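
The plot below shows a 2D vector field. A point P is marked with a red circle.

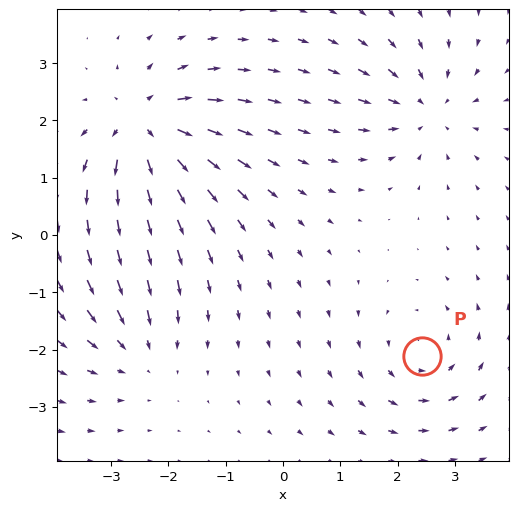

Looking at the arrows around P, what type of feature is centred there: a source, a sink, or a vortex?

At P (2.4, -2.1) the arrows circulate counterclockwise. Divergence ≈0, curl about +4 — near-zero divergence with nonzero curl is a vortex.

vortex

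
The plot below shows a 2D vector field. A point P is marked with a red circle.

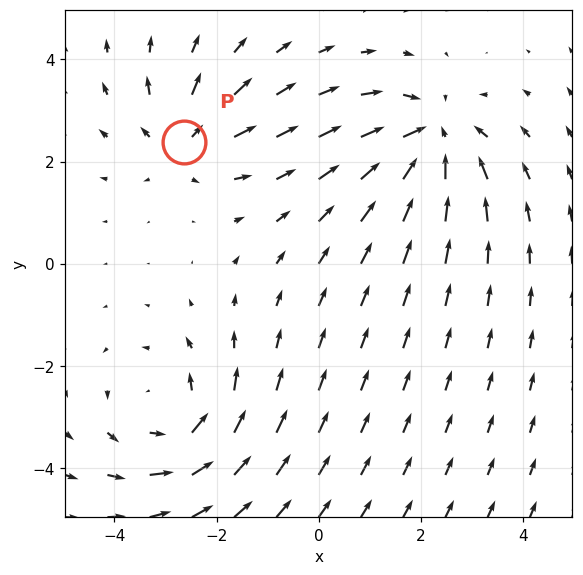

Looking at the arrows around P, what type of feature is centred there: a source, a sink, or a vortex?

At P (-2.6, 2.4) the arrows spread outward. Divergence about +4, curl ≈0 — positive divergence with near-zero curl is a source.

source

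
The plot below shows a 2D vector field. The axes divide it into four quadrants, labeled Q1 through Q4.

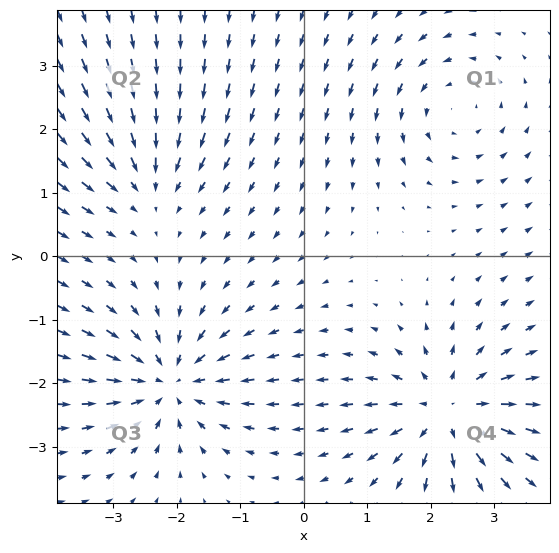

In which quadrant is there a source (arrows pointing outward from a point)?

The source sits at approximately (2.3, -2.4), which lies in quadrant Q4. The divergence there is about +6, positive as expected for a source.

Q4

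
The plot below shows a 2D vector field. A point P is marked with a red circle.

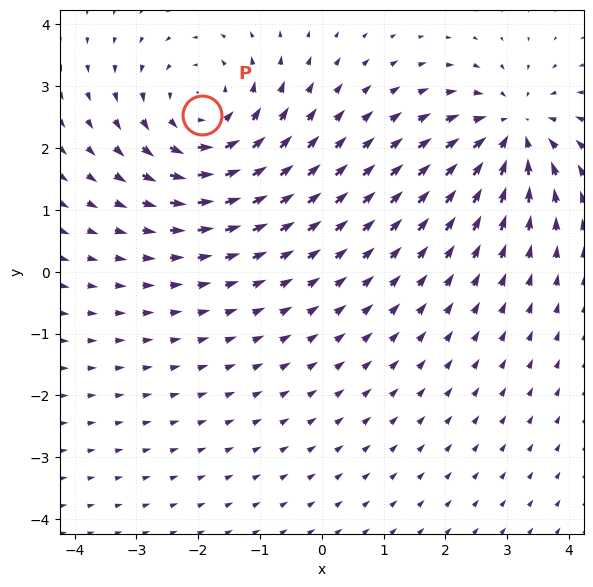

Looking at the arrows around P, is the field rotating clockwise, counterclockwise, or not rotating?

counterclockwise

Near P at (-1.9, 2.5) the arrows circulate counterclockwise. The curl (z-component) there is about +4; positive curl means counterclockwise rotation.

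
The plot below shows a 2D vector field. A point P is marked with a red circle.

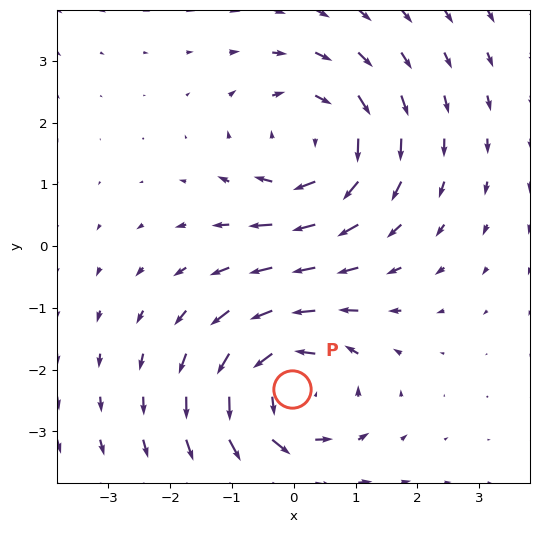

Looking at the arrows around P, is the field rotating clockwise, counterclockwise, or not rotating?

Near P at (-0.0, -2.3) the arrows circulate counterclockwise. The curl (z-component) there is about +4; positive curl means counterclockwise rotation.

counterclockwise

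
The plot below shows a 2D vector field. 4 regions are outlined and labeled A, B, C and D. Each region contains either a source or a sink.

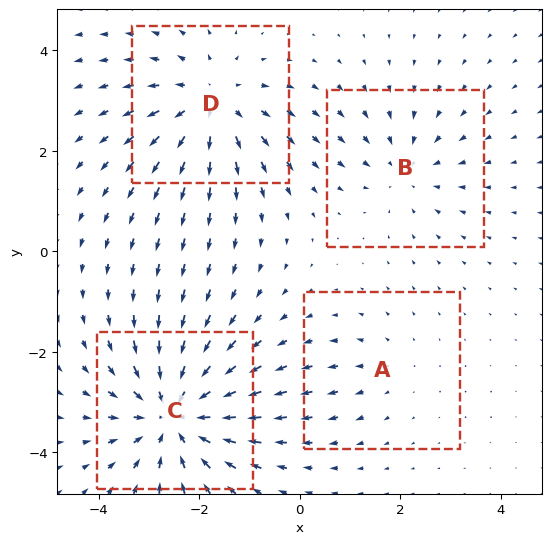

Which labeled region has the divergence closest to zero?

A

Divergence at each region's feature centre — A: about +2, B: about -3, C: about -6, D: about +5. Region A is closest to zero.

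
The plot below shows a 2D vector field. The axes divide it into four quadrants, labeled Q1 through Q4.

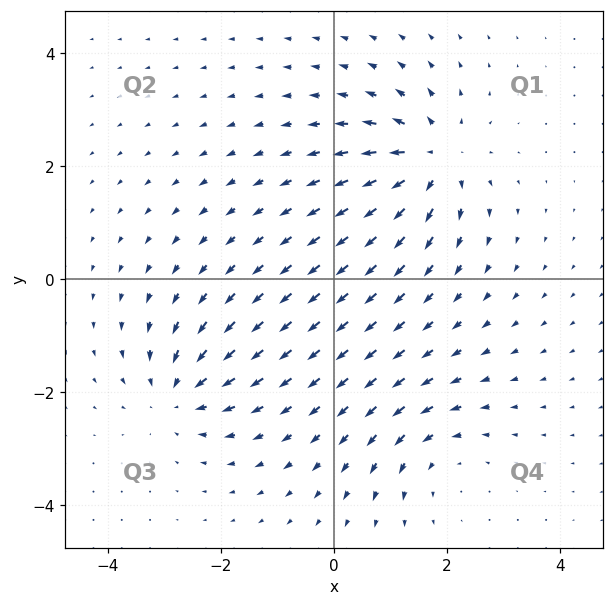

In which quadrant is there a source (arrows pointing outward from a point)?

The source sits at approximately (1.8, 2.1), which lies in quadrant Q1. The divergence there is about +4, positive as expected for a source.

Q1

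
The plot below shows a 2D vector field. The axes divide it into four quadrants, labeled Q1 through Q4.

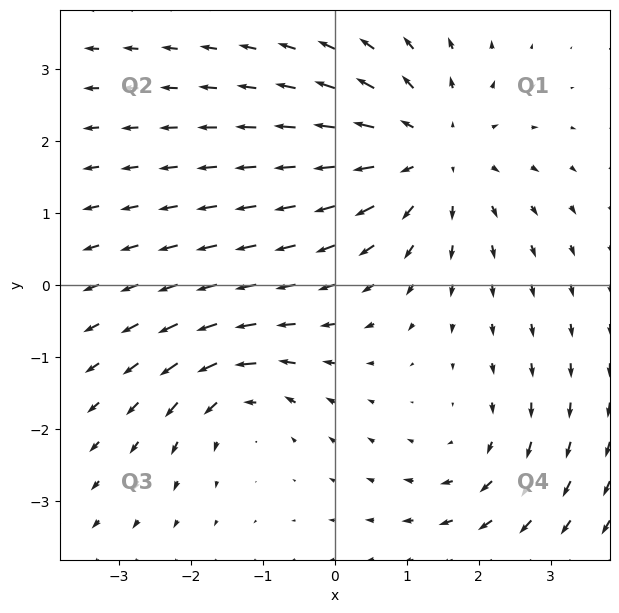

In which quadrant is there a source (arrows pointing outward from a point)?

Q1

The source sits at approximately (1.3, 1.8), which lies in quadrant Q1. The divergence there is about +4, positive as expected for a source.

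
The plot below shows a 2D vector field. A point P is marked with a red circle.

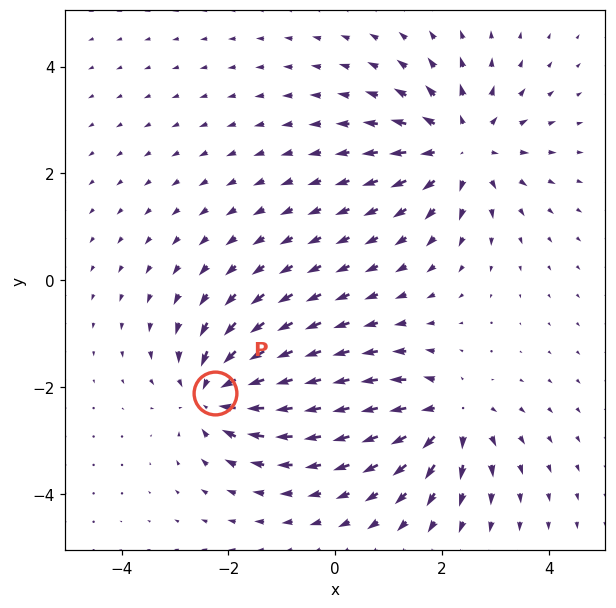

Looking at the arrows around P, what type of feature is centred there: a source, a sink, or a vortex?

sink

At P (-2.2, -2.1) the arrows converge inward. Divergence about -5, curl ≈0 — negative divergence with near-zero curl is a sink.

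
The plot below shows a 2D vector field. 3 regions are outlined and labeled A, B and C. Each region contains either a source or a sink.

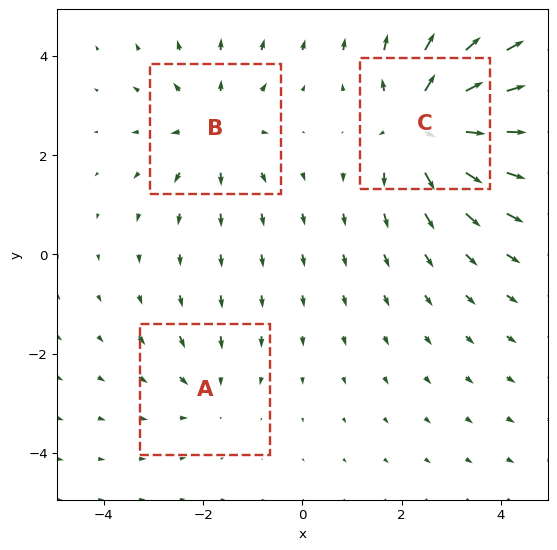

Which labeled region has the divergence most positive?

Divergence at each region's feature centre — A: about -2, B: about +3, C: about +5. Region C is most positive.

C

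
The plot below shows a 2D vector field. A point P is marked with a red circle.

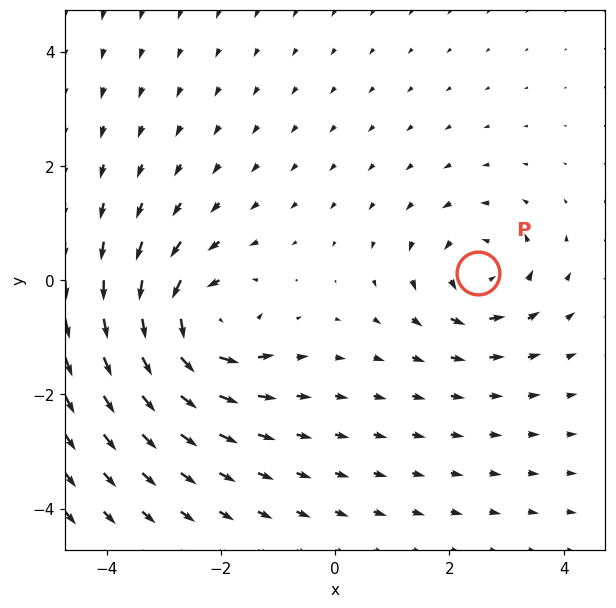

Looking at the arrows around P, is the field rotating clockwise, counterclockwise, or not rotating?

Near P at (2.5, 0.1) the arrows circulate counterclockwise. The curl (z-component) there is about +4; positive curl means counterclockwise rotation.

counterclockwise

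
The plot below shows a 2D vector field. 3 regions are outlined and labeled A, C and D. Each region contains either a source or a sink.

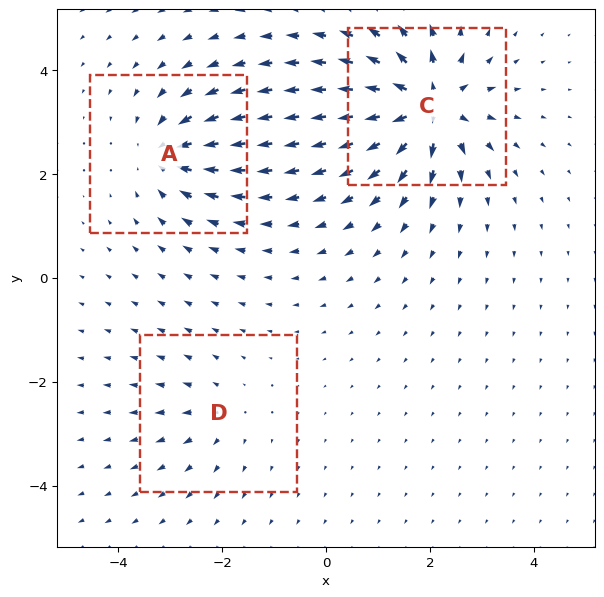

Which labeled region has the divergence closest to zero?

D

Divergence at each region's feature centre — A: about -4, C: about +7, D: about +2. Region D is closest to zero.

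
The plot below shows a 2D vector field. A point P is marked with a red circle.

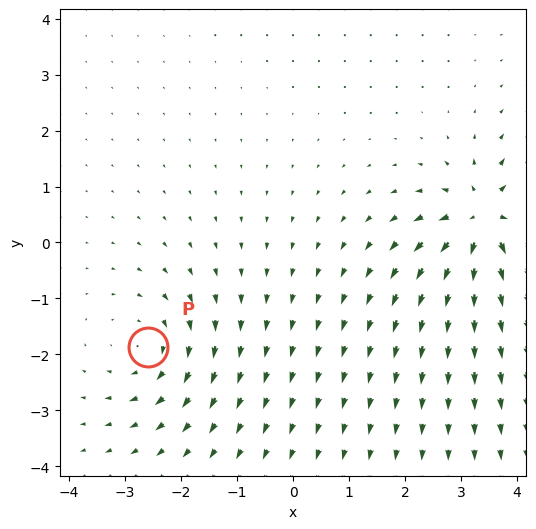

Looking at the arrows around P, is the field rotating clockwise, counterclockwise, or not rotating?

clockwise

Near P at (-2.6, -1.9) the arrows circulate clockwise. The curl (z-component) there is about -3; negative curl means clockwise rotation.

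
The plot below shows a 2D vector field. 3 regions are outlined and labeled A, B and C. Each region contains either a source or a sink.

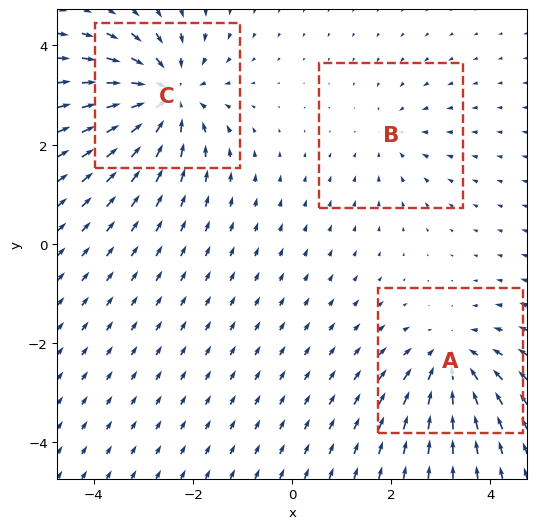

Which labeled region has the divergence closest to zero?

Divergence at each region's feature centre — A: about -4, B: about -2, C: about -5. Region B is closest to zero.

B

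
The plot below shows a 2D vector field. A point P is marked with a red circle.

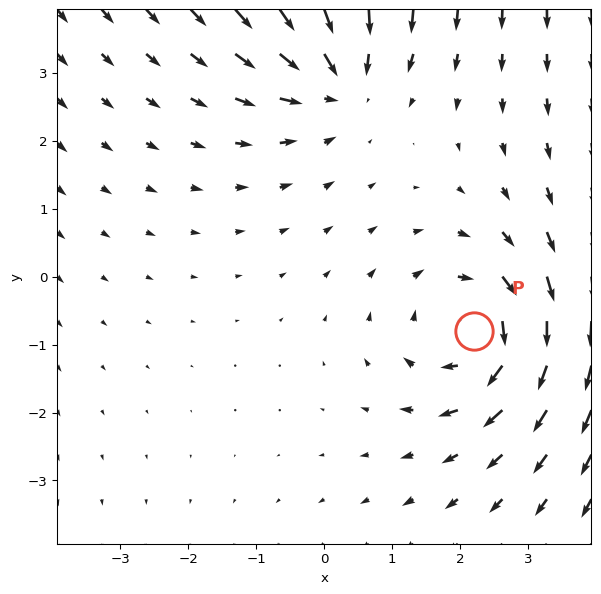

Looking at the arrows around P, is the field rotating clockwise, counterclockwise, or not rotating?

Near P at (2.2, -0.8) the arrows circulate clockwise. The curl (z-component) there is about -4; negative curl means clockwise rotation.

clockwise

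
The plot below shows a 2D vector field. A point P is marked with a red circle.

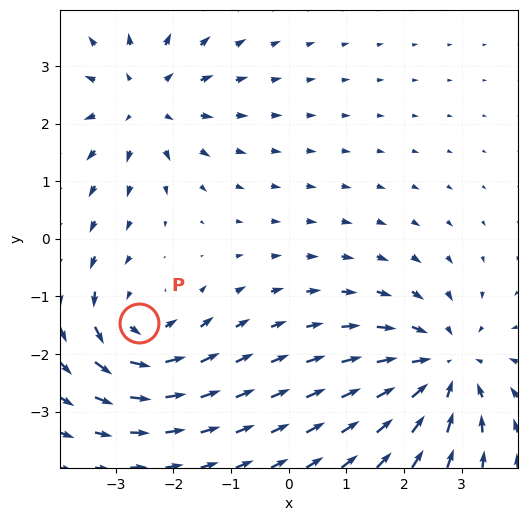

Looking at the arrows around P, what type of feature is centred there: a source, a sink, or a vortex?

At P (-2.6, -1.5) the arrows circulate counterclockwise. Divergence ≈0, curl about +4 — near-zero divergence with nonzero curl is a vortex.

vortex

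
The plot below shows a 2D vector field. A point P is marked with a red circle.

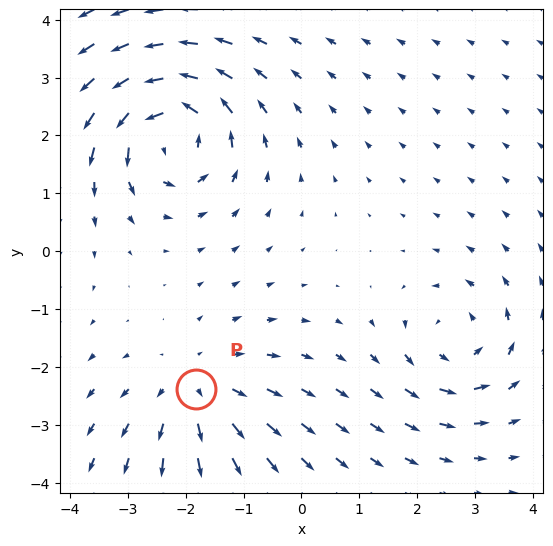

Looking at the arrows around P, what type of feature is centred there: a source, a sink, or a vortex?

source

At P (-1.8, -2.4) the arrows spread outward. Divergence about +3, curl ≈0 — positive divergence with near-zero curl is a source.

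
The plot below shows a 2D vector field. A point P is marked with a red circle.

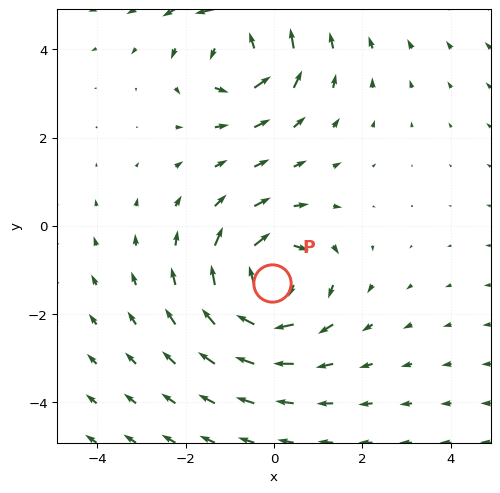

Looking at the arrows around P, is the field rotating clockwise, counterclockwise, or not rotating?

Near P at (-0.1, -1.3) the arrows circulate clockwise. The curl (z-component) there is about -4; negative curl means clockwise rotation.

clockwise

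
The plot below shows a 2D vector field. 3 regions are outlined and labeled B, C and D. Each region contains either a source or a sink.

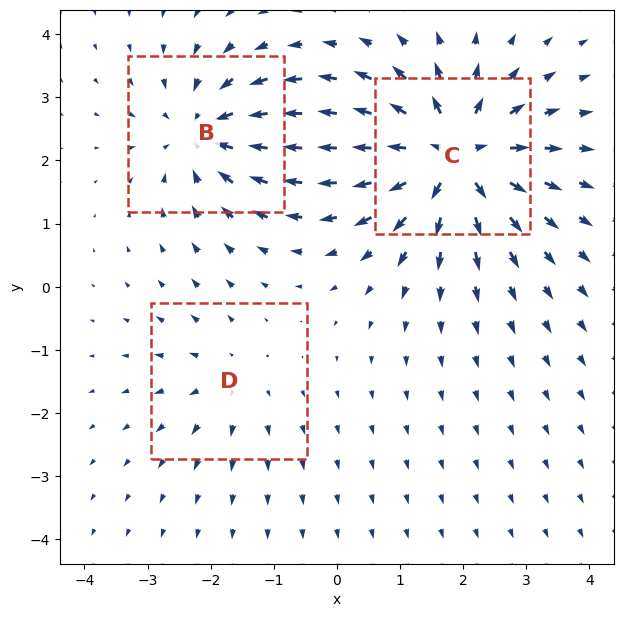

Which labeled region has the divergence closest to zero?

D

Divergence at each region's feature centre — B: about -4, C: about +5, D: about +2. Region D is closest to zero.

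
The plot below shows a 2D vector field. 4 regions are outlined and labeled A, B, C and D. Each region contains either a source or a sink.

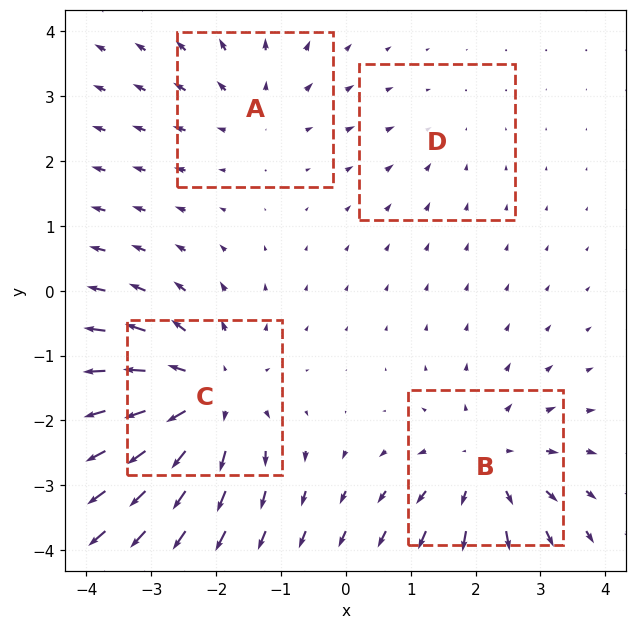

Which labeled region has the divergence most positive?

Divergence at each region's feature centre — A: about +3, B: about +5, C: about +6, D: about -2. Region C is most positive.

C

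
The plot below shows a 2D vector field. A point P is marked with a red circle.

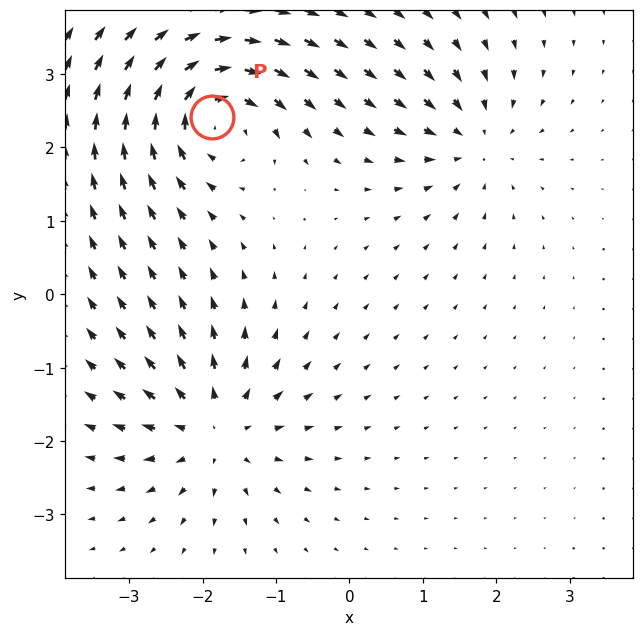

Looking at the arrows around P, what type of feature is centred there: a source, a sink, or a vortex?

At P (-1.9, 2.4) the arrows circulate clockwise. Divergence ≈0, curl about -7 — near-zero divergence with nonzero curl is a vortex.

vortex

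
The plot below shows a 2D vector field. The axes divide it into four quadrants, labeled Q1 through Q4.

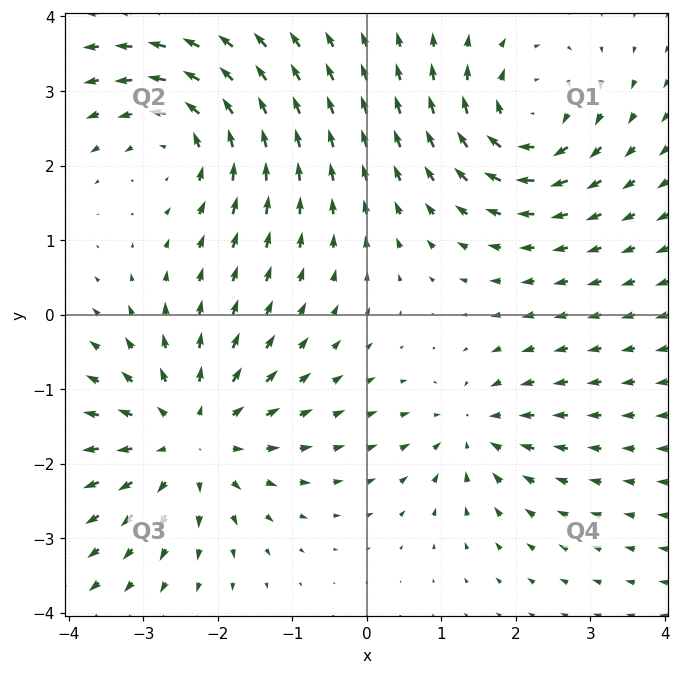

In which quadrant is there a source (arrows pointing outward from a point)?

Q3

The source sits at approximately (-2.4, -1.7), which lies in quadrant Q3. The divergence there is about +4, positive as expected for a source.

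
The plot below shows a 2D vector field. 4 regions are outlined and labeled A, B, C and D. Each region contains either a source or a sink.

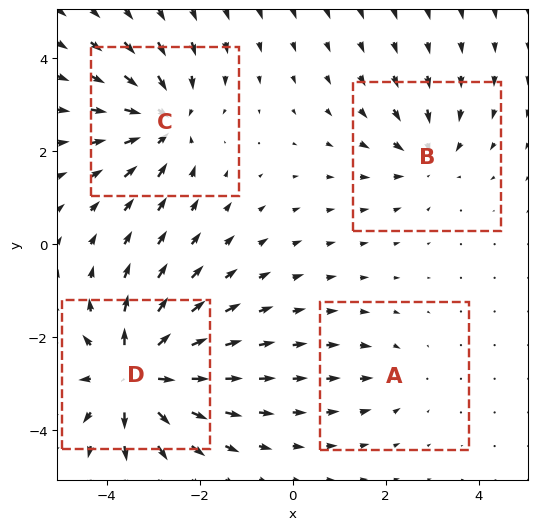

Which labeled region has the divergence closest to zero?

A

Divergence at each region's feature centre — A: about -2, B: about -4, C: about -6, D: about +8. Region A is closest to zero.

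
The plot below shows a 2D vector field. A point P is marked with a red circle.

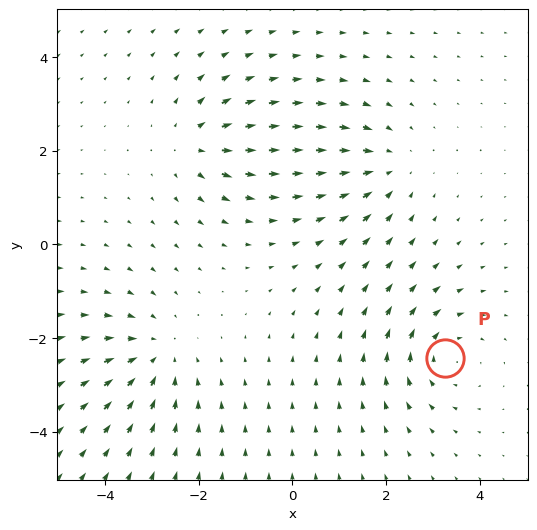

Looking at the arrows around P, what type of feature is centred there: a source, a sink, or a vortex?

At P (3.2, -2.4) the arrows circulate clockwise. Divergence ≈0, curl about -4 — near-zero divergence with nonzero curl is a vortex.

vortex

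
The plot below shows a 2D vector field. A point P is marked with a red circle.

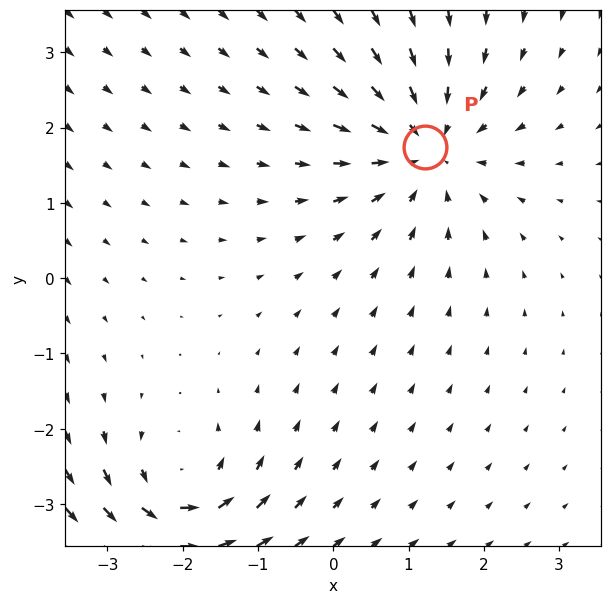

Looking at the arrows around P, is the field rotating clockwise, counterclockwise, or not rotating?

Near P at (1.2, 1.7) the arrows show no circulation. The curl there is ≈0.

not rotating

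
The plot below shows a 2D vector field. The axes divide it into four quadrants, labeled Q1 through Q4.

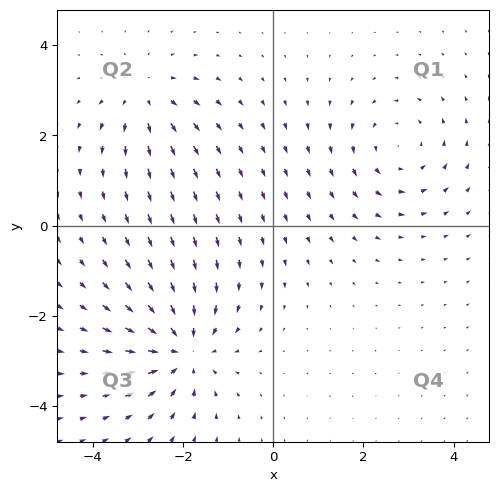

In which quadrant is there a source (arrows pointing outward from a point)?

The source sits at approximately (-2.9, 2.9), which lies in quadrant Q2. The divergence there is about +3, positive as expected for a source.

Q2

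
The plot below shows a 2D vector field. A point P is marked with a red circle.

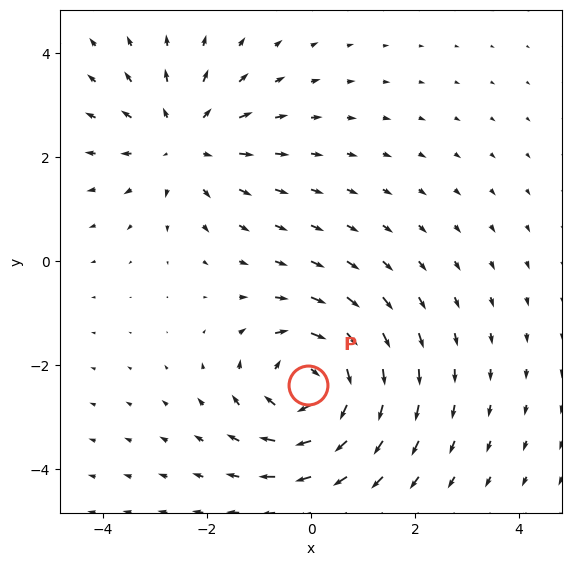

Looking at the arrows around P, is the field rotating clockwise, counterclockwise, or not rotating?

clockwise

Near P at (-0.1, -2.4) the arrows circulate clockwise. The curl (z-component) there is about -5; negative curl means clockwise rotation.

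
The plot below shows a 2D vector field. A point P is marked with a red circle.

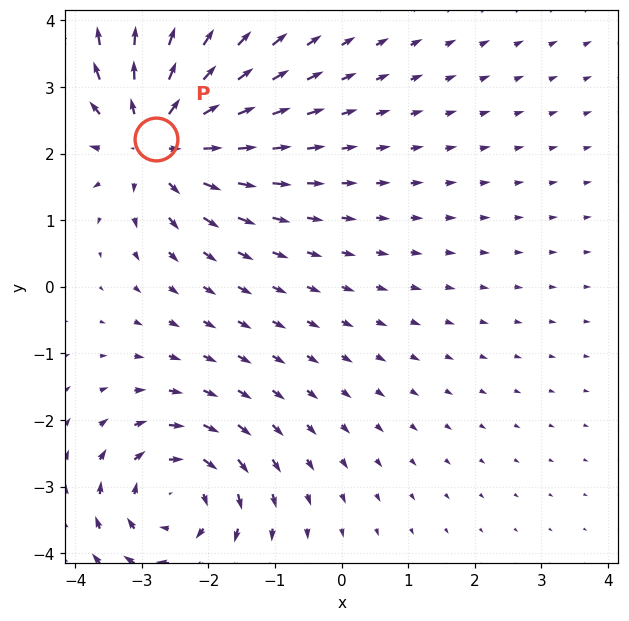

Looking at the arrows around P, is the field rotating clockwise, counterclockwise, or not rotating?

Near P at (-2.8, 2.2) the arrows show no circulation. The curl there is ≈0.

not rotating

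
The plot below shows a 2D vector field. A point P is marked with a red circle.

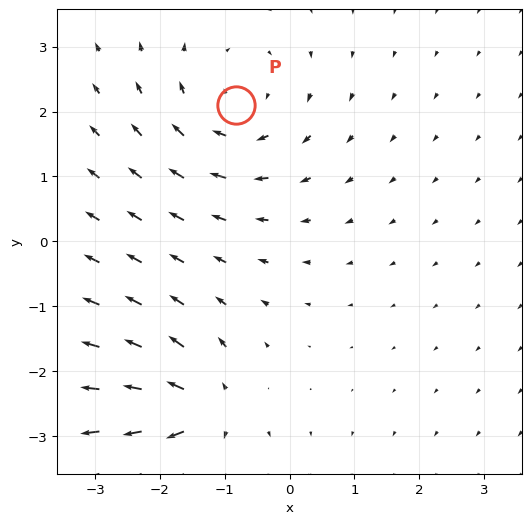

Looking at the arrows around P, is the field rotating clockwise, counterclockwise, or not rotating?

clockwise

Near P at (-0.8, 2.1) the arrows circulate clockwise. The curl (z-component) there is about -3; negative curl means clockwise rotation.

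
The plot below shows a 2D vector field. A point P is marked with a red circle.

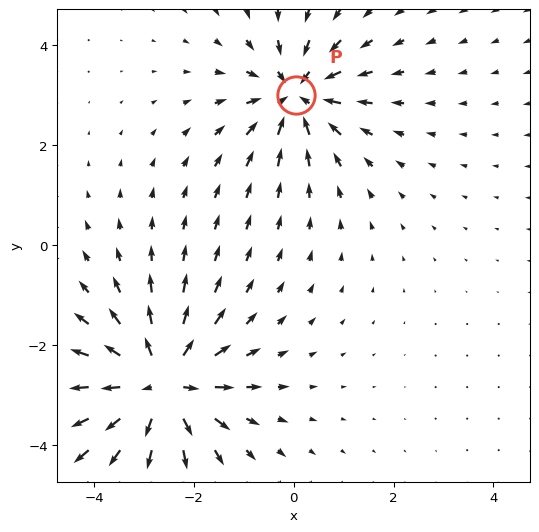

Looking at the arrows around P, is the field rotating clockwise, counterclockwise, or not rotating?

not rotating

Near P at (0.0, 3.0) the arrows show no circulation. The curl there is ≈0.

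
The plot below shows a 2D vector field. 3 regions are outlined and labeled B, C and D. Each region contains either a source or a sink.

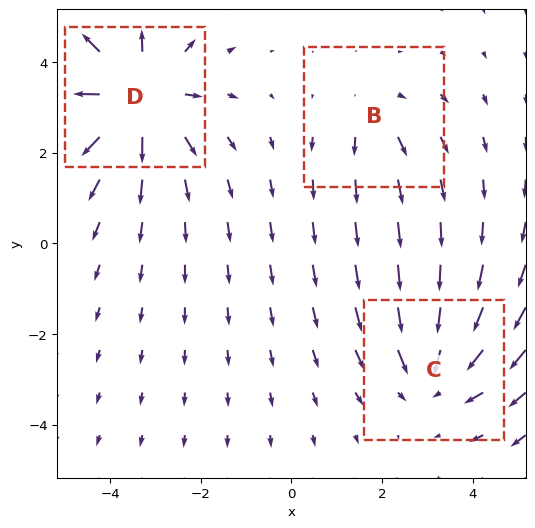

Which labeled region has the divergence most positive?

D

Divergence at each region's feature centre — B: about +2, C: about -3, D: about +4. Region D is most positive.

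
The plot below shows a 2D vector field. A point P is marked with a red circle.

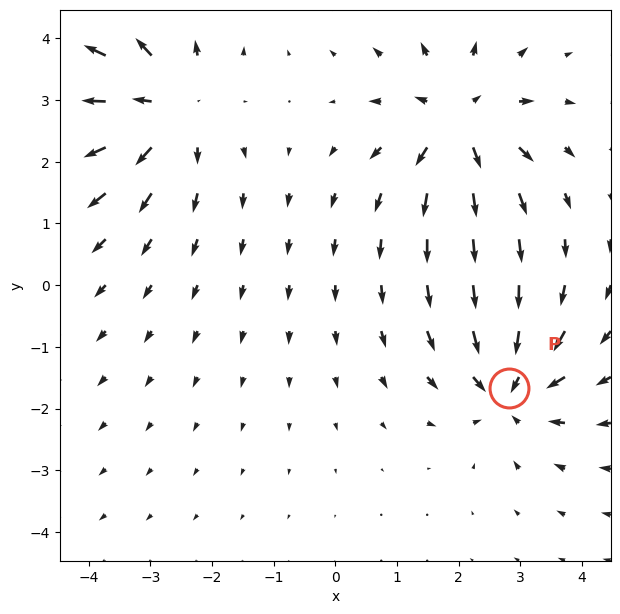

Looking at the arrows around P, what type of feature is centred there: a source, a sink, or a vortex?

At P (2.8, -1.7) the arrows converge inward. Divergence about -5, curl ≈0 — negative divergence with near-zero curl is a sink.

sink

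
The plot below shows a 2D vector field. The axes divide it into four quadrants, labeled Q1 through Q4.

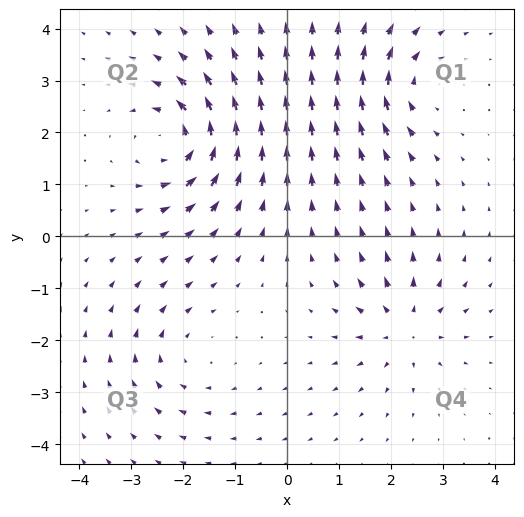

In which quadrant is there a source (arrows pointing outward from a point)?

Q4

The source sits at approximately (2.3, -1.8), which lies in quadrant Q4. The divergence there is about +4, positive as expected for a source.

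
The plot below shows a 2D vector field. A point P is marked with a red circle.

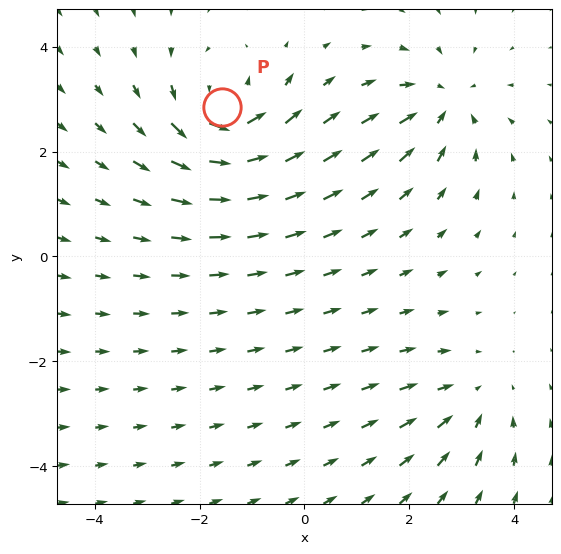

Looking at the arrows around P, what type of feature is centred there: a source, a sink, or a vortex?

vortex

At P (-1.6, 2.8) the arrows circulate counterclockwise. Divergence ≈0, curl about +5 — near-zero divergence with nonzero curl is a vortex.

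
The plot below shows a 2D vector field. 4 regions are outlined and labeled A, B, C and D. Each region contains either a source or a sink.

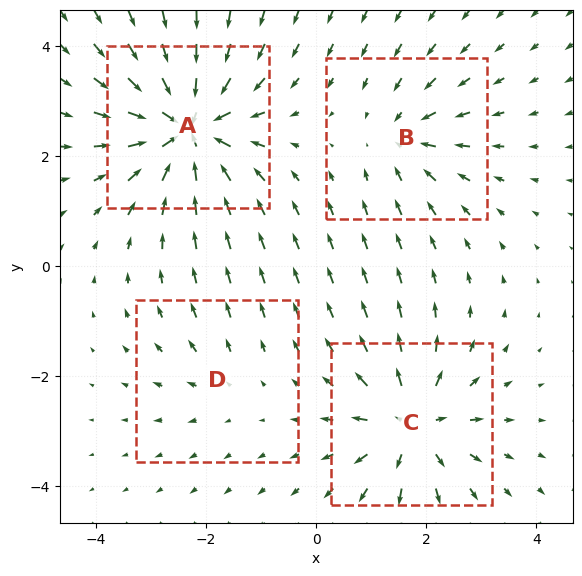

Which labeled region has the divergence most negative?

A

Divergence at each region's feature centre — A: about -7, B: about -4, C: about +6, D: about +2. Region A is most negative.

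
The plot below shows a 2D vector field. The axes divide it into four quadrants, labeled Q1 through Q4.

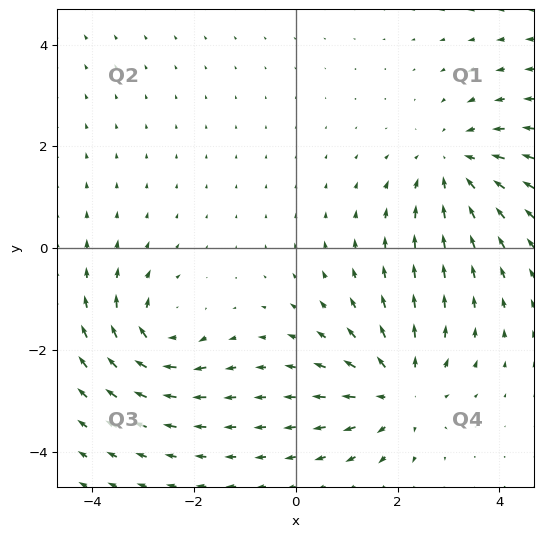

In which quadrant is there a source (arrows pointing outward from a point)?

The source sits at approximately (2.0, -2.8), which lies in quadrant Q4. The divergence there is about +3, positive as expected for a source.

Q4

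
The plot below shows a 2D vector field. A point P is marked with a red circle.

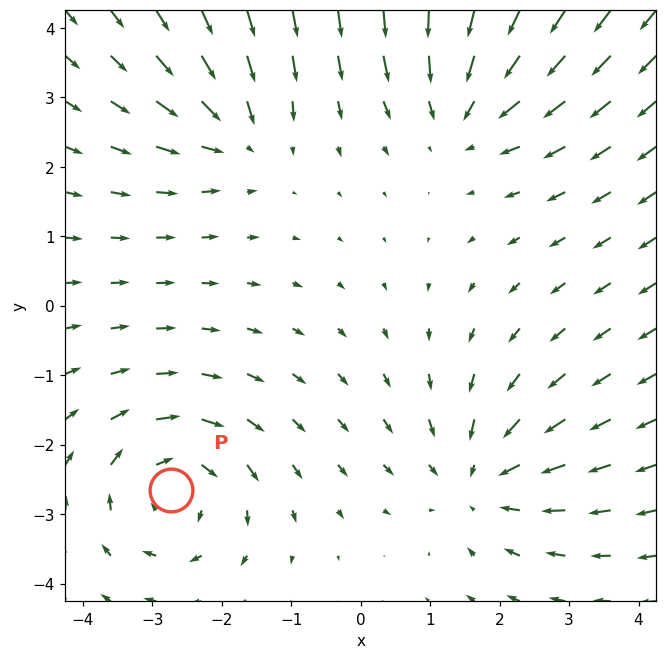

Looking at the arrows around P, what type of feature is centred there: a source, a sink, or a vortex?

vortex

At P (-2.7, -2.7) the arrows circulate clockwise. Divergence ≈0, curl about -5 — near-zero divergence with nonzero curl is a vortex.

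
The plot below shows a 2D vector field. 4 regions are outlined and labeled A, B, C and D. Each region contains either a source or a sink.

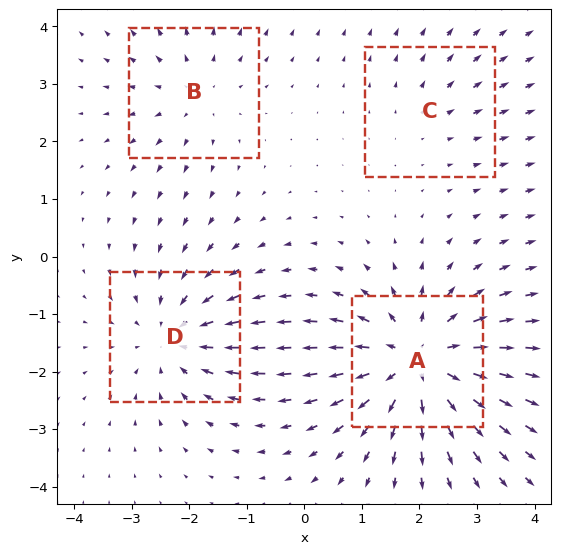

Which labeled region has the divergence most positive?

A

Divergence at each region's feature centre — A: about +7, B: about +3, C: about +2, D: about -4. Region A is most positive.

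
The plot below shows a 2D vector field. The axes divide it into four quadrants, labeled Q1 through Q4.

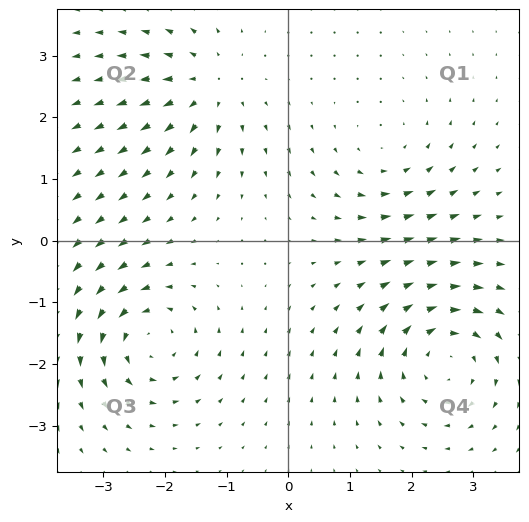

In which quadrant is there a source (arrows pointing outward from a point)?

The source sits at approximately (-1.3, 2.5), which lies in quadrant Q2. The divergence there is about +3, positive as expected for a source.

Q2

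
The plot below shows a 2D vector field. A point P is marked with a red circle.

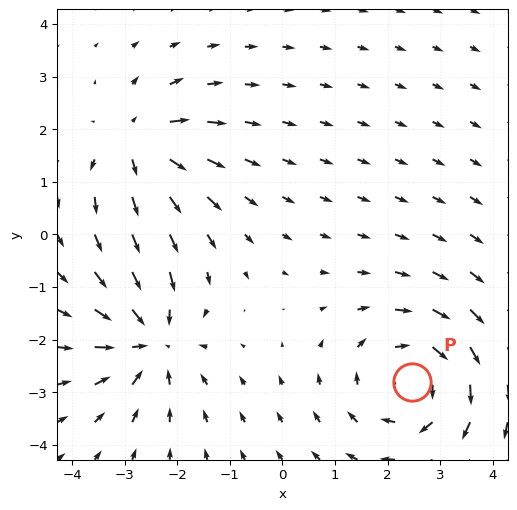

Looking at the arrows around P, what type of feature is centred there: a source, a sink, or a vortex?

At P (2.5, -2.8) the arrows circulate clockwise. Divergence ≈0, curl about -3 — near-zero divergence with nonzero curl is a vortex.

vortex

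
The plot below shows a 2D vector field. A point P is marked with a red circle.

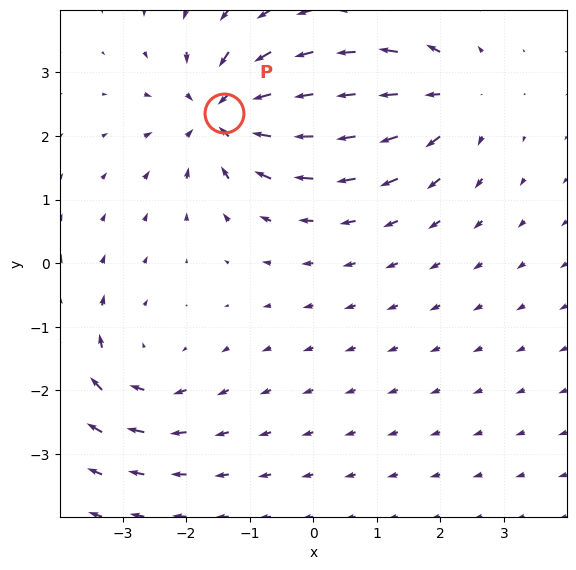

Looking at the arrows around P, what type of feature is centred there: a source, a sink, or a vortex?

At P (-1.4, 2.4) the arrows converge inward. Divergence about -5, curl ≈0 — negative divergence with near-zero curl is a sink.

sink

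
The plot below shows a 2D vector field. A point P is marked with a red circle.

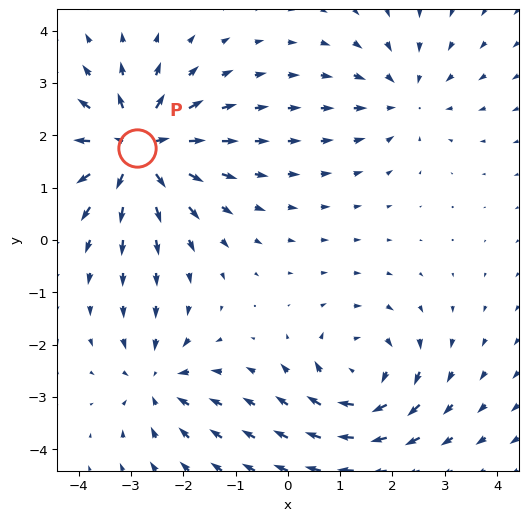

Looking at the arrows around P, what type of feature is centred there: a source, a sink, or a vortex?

source

At P (-2.9, 1.8) the arrows spread outward. Divergence about +6, curl ≈0 — positive divergence with near-zero curl is a source.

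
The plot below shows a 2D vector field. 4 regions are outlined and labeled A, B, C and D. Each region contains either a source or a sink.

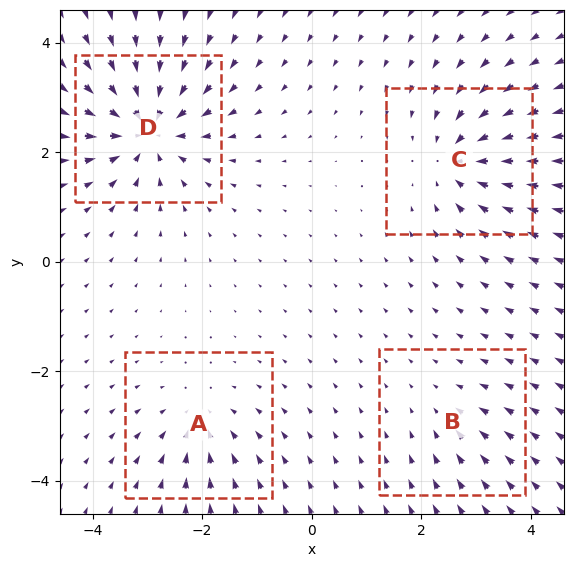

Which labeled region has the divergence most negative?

Divergence at each region's feature centre — A: about -4, B: about -2, C: about -6, D: about -8. Region D is most negative.

D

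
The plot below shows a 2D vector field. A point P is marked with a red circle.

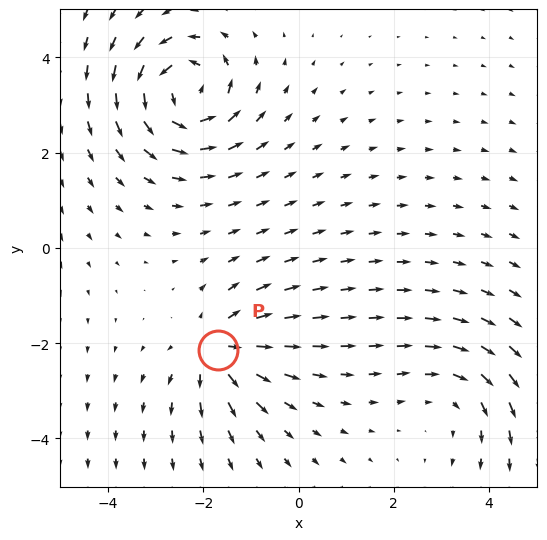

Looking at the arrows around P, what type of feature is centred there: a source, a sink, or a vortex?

At P (-1.7, -2.1) the arrows spread outward. Divergence about +4, curl ≈0 — positive divergence with near-zero curl is a source.

source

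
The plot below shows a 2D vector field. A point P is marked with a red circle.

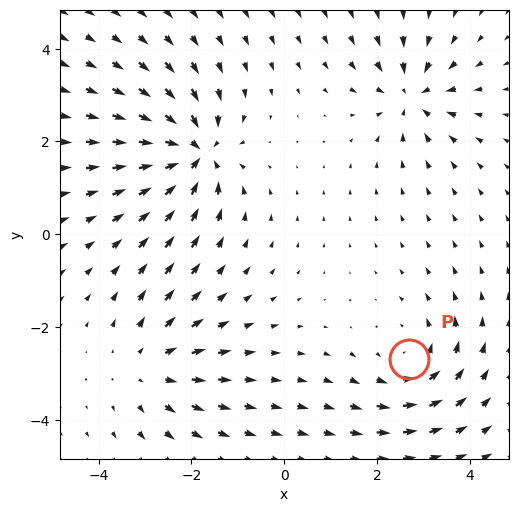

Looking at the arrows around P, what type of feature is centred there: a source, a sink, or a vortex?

vortex

At P (2.7, -2.7) the arrows circulate counterclockwise. Divergence ≈0, curl about +3 — near-zero divergence with nonzero curl is a vortex.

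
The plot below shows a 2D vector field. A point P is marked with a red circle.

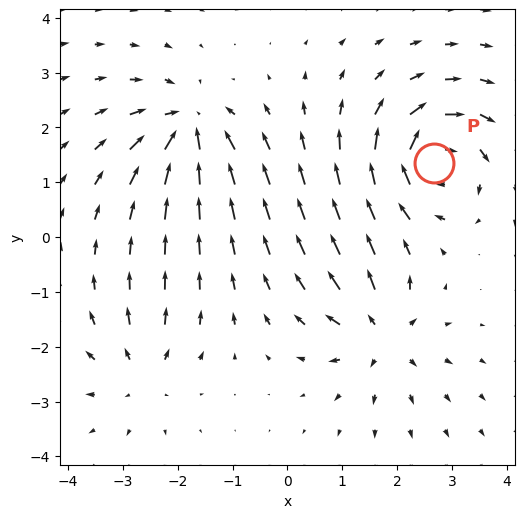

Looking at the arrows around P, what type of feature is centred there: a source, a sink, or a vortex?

vortex

At P (2.7, 1.3) the arrows circulate clockwise. Divergence ≈0, curl about -6 — near-zero divergence with nonzero curl is a vortex.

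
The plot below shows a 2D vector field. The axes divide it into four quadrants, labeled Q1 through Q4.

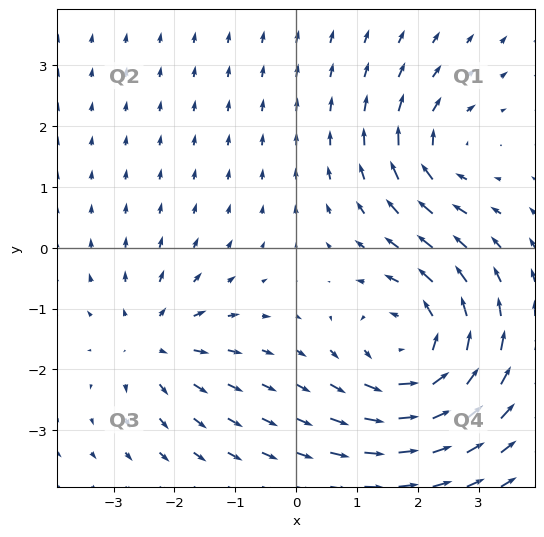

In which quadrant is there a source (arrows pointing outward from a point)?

Q3

The source sits at approximately (-2.4, -1.5), which lies in quadrant Q3. The divergence there is about +3, positive as expected for a source.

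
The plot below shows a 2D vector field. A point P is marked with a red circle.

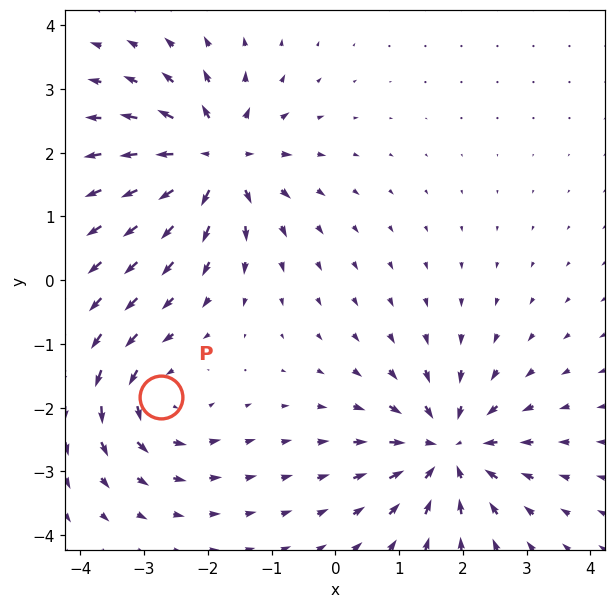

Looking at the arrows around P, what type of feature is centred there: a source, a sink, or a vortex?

At P (-2.7, -1.8) the arrows circulate counterclockwise. Divergence ≈0, curl about +4 — near-zero divergence with nonzero curl is a vortex.

vortex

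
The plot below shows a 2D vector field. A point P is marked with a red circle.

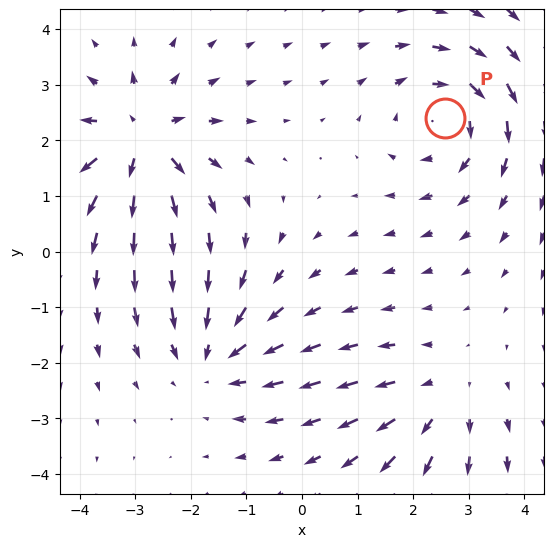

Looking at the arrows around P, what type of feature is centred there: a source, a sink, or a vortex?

At P (2.6, 2.4) the arrows circulate clockwise. Divergence ≈0, curl about -5 — near-zero divergence with nonzero curl is a vortex.

vortex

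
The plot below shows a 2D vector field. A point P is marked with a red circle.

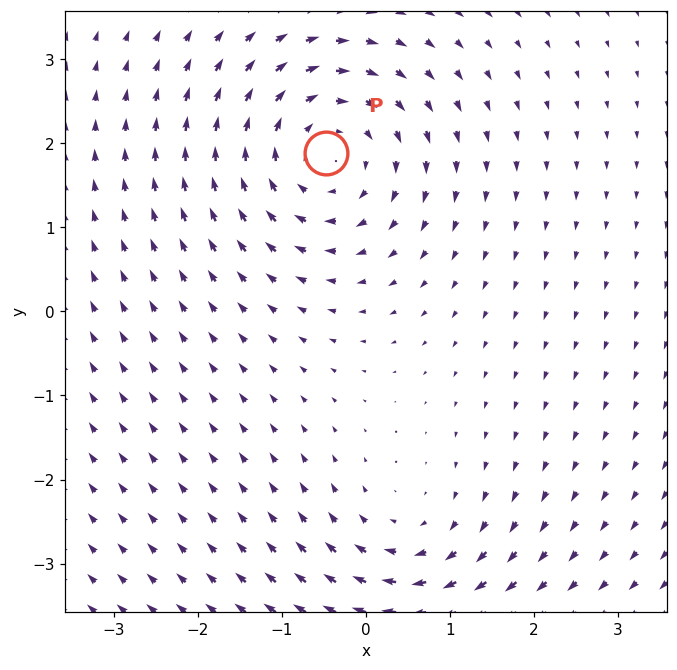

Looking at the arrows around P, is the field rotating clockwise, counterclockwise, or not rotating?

clockwise

Near P at (-0.5, 1.9) the arrows circulate clockwise. The curl (z-component) there is about -5; negative curl means clockwise rotation.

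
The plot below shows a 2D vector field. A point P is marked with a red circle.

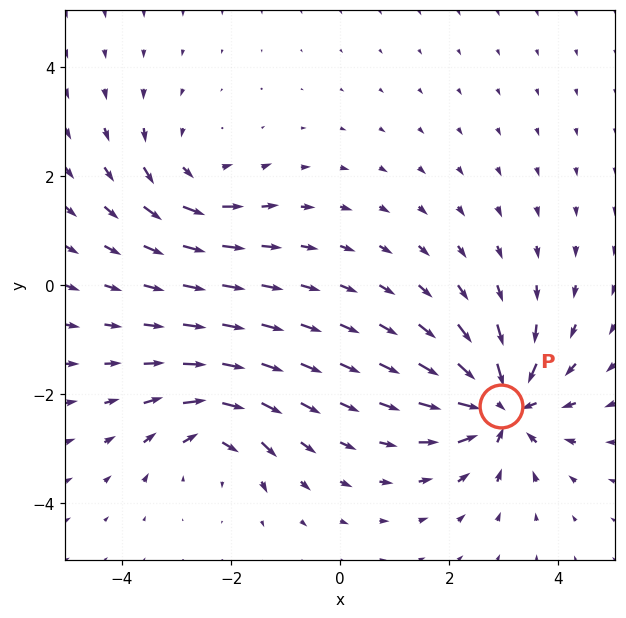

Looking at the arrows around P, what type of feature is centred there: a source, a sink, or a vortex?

At P (3.0, -2.2) the arrows converge inward. Divergence about -6, curl ≈0 — negative divergence with near-zero curl is a sink.

sink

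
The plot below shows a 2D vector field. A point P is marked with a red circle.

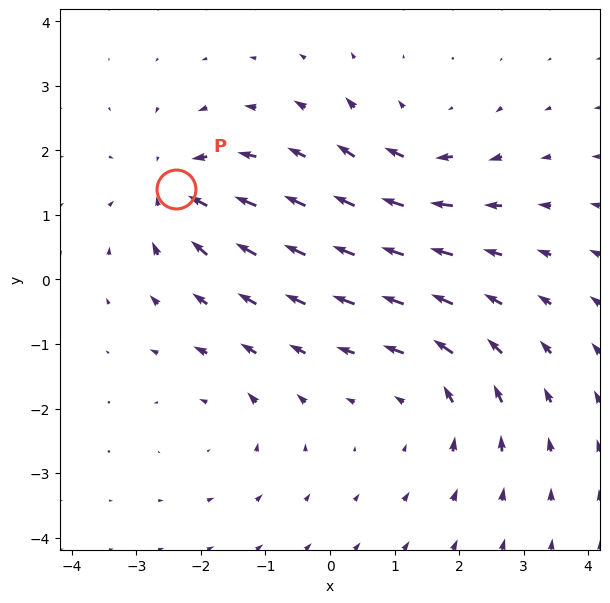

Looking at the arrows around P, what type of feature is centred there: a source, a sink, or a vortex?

sink

At P (-2.4, 1.4) the arrows converge inward. Divergence about -4, curl ≈0 — negative divergence with near-zero curl is a sink.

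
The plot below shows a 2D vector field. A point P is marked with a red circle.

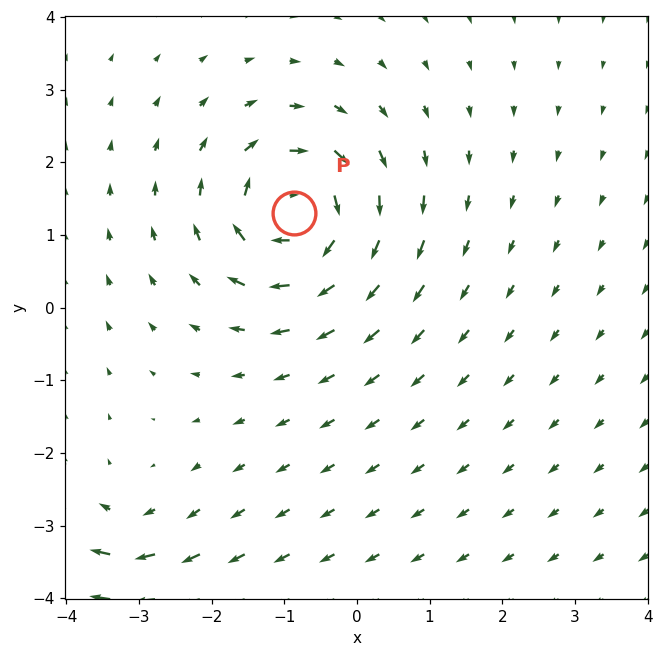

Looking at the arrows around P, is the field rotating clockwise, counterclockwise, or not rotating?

clockwise

Near P at (-0.9, 1.3) the arrows circulate clockwise. The curl (z-component) there is about -6; negative curl means clockwise rotation.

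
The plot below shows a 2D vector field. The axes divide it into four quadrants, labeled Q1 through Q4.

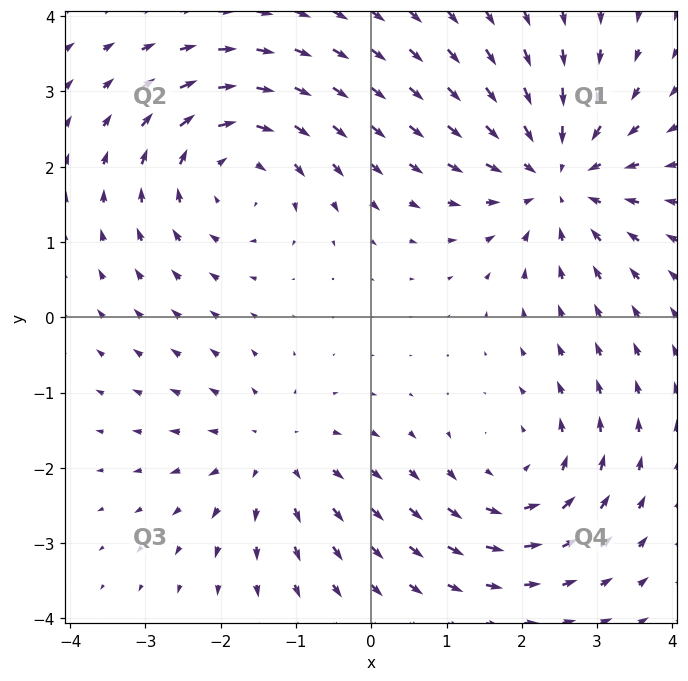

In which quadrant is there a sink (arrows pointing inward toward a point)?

The sink sits at approximately (2.5, 1.9), which lies in quadrant Q1. The divergence there is about -5, negative as expected for a sink.

Q1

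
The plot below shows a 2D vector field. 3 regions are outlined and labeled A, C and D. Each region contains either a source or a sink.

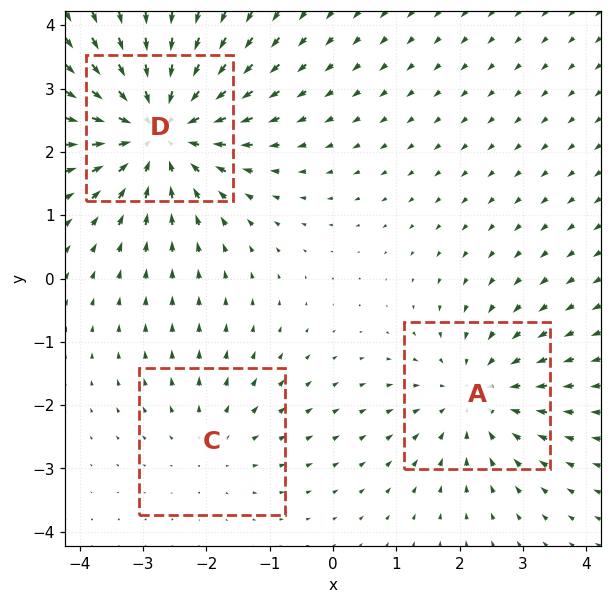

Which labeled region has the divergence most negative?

Divergence at each region's feature centre — A: about -3, C: about +2, D: about -4. Region D is most negative.

D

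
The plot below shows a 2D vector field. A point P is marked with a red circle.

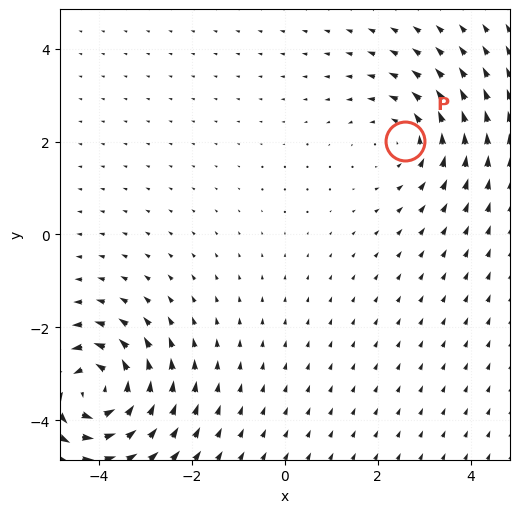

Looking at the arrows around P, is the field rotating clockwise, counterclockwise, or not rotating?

counterclockwise

Near P at (2.6, 2.0) the arrows circulate counterclockwise. The curl (z-component) there is about +2; positive curl means counterclockwise rotation.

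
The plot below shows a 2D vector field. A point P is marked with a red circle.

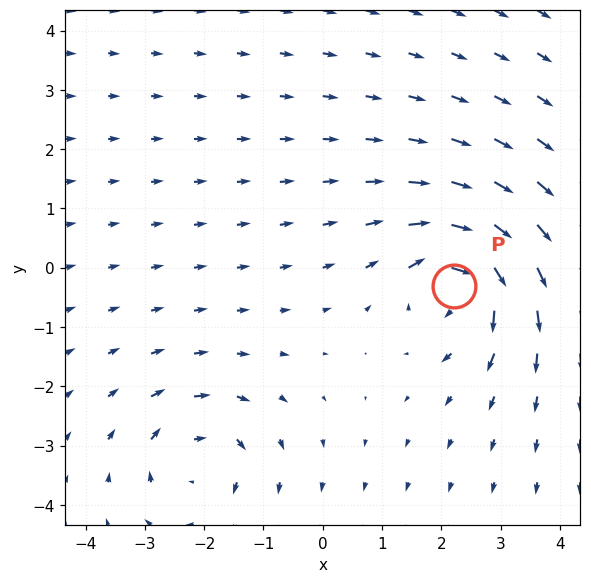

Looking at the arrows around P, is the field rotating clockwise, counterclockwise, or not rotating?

clockwise

Near P at (2.2, -0.3) the arrows circulate clockwise. The curl (z-component) there is about -7; negative curl means clockwise rotation.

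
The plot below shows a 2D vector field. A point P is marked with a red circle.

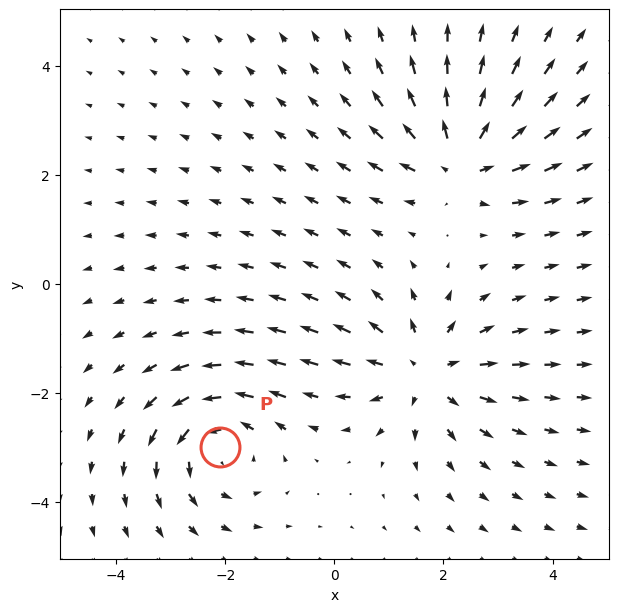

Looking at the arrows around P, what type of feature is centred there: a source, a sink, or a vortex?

At P (-2.1, -3.0) the arrows circulate counterclockwise. Divergence ≈0, curl about +4 — near-zero divergence with nonzero curl is a vortex.

vortex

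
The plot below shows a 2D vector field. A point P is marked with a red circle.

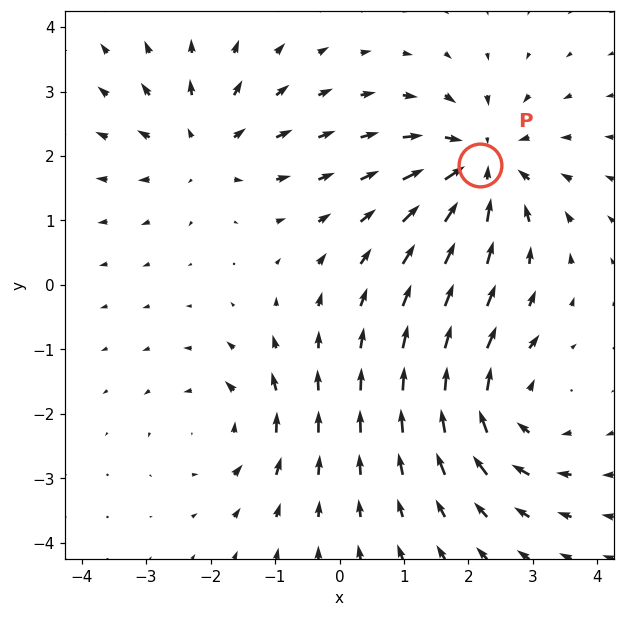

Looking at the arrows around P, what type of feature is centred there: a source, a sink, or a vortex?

At P (2.2, 1.9) the arrows converge inward. Divergence about -5, curl ≈0 — negative divergence with near-zero curl is a sink.

sink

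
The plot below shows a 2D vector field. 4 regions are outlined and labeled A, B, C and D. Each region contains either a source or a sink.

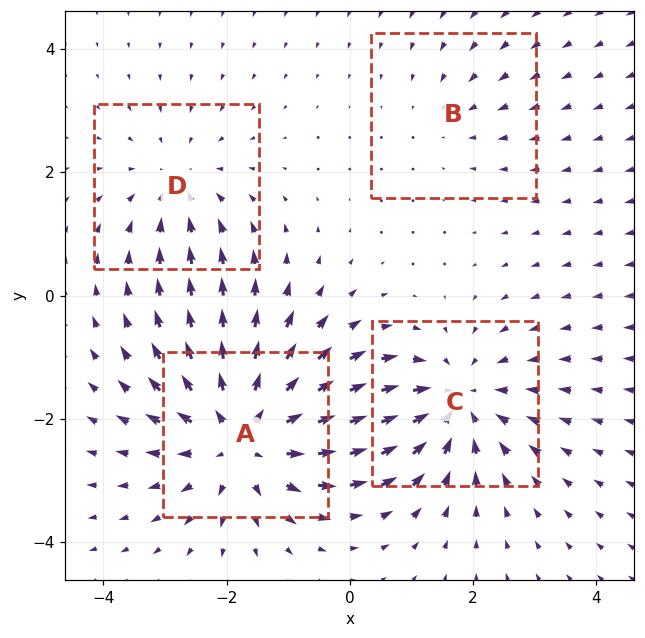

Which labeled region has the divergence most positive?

A

Divergence at each region's feature centre — A: about +6, B: about -2, C: about -4, D: about -3. Region A is most positive.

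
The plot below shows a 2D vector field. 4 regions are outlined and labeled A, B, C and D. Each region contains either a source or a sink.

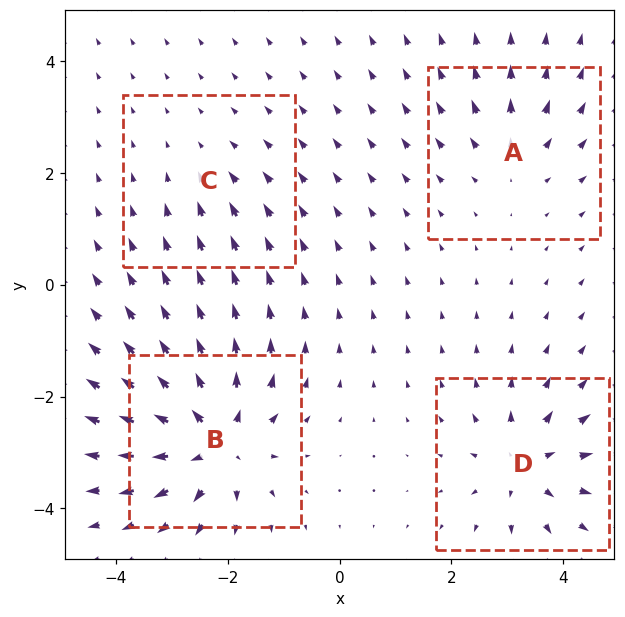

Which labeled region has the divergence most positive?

Divergence at each region's feature centre — A: about +4, B: about +8, C: about -2, D: about +6. Region B is most positive.

B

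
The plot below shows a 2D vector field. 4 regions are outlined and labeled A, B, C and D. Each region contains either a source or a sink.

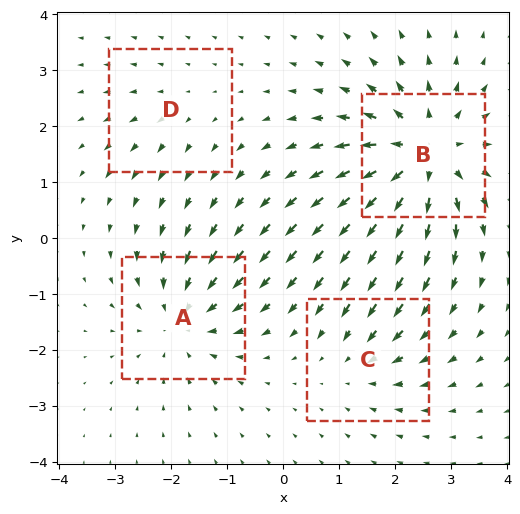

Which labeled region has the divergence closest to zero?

D

Divergence at each region's feature centre — A: about -5, B: about +7, C: about -3, D: about +2. Region D is closest to zero.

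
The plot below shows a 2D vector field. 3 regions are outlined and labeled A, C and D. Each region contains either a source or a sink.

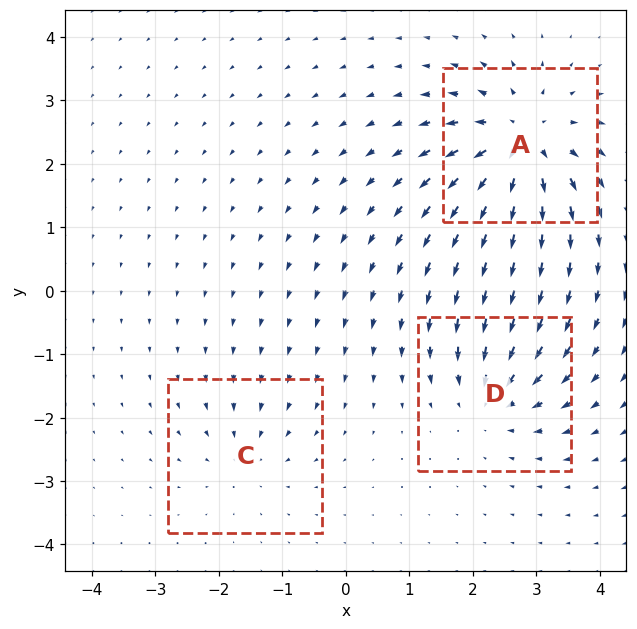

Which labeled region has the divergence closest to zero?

C

Divergence at each region's feature centre — A: about +6, C: about -2, D: about -4. Region C is closest to zero.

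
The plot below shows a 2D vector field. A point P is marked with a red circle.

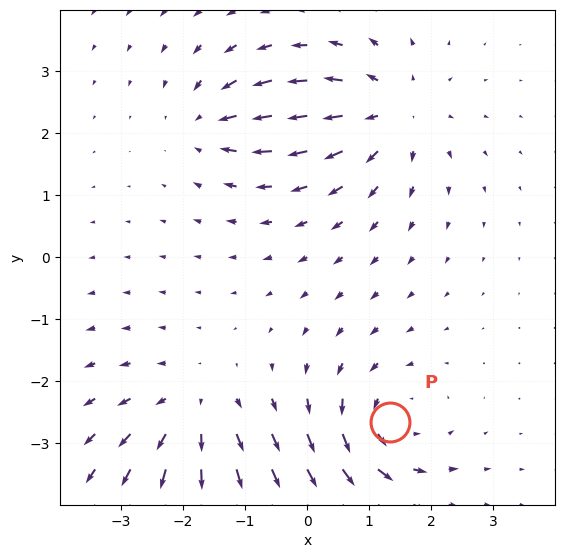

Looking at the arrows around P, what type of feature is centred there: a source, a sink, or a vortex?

At P (1.3, -2.7) the arrows circulate counterclockwise. Divergence ≈0, curl about +5 — near-zero divergence with nonzero curl is a vortex.

vortex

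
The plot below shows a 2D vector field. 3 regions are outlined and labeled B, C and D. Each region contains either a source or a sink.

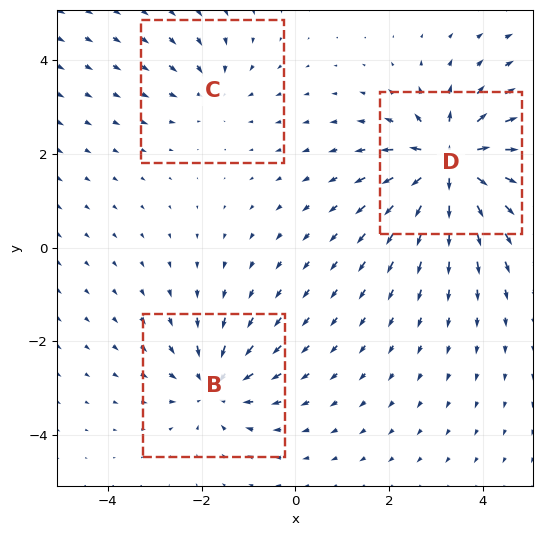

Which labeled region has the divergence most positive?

Divergence at each region's feature centre — B: about -3, C: about -2, D: about +6. Region D is most positive.

D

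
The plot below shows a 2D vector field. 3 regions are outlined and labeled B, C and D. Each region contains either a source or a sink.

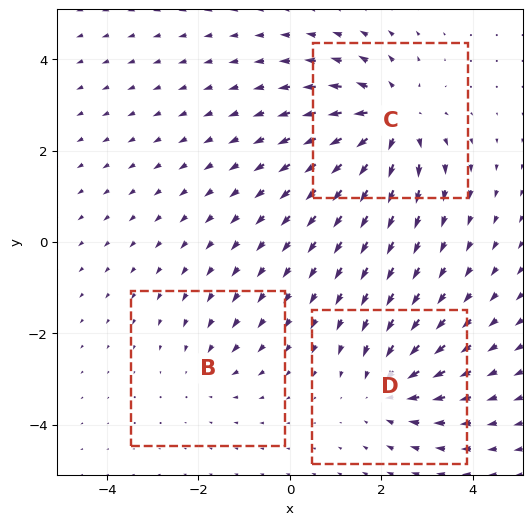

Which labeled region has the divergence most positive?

Divergence at each region's feature centre — B: about -2, C: about +5, D: about -3. Region C is most positive.

C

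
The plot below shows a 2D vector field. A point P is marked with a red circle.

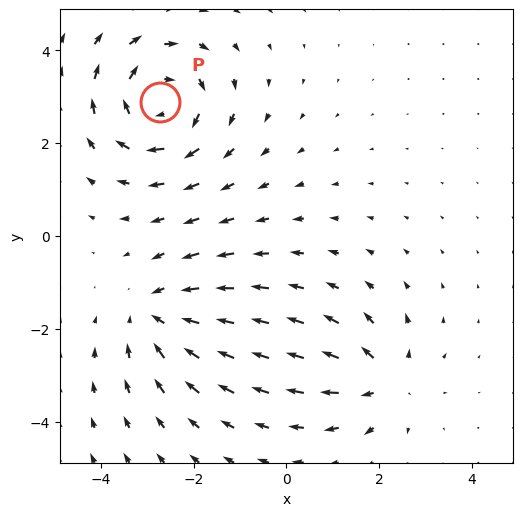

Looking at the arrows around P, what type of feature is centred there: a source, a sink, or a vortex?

At P (-2.7, 2.9) the arrows circulate clockwise. Divergence ≈0, curl about -5 — near-zero divergence with nonzero curl is a vortex.

vortex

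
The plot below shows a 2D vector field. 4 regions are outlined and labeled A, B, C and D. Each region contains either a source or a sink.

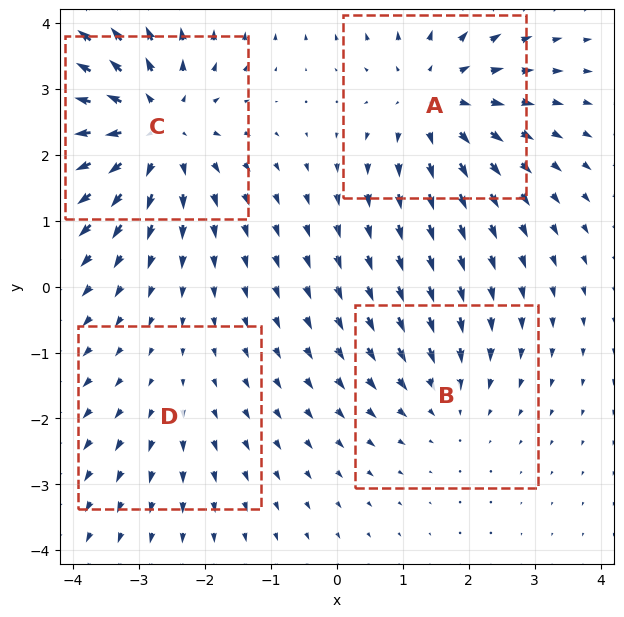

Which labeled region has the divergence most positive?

Divergence at each region's feature centre — A: about +4, B: about -3, C: about +6, D: about +2. Region C is most positive.

C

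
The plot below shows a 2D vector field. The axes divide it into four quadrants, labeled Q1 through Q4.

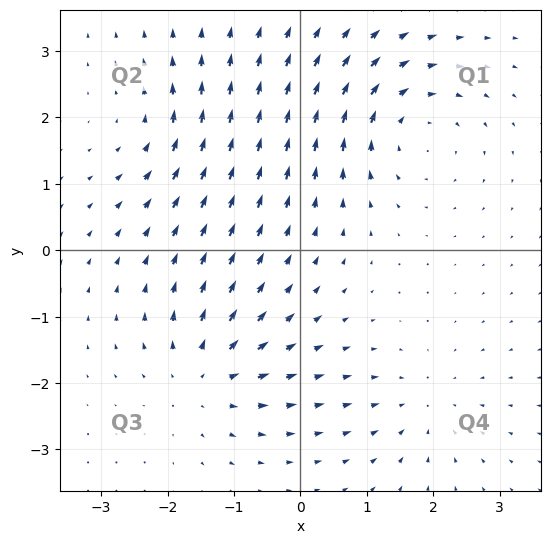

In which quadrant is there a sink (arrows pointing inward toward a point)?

Q4

The sink sits at approximately (1.9, -2.3), which lies in quadrant Q4. The divergence there is about -3, negative as expected for a sink.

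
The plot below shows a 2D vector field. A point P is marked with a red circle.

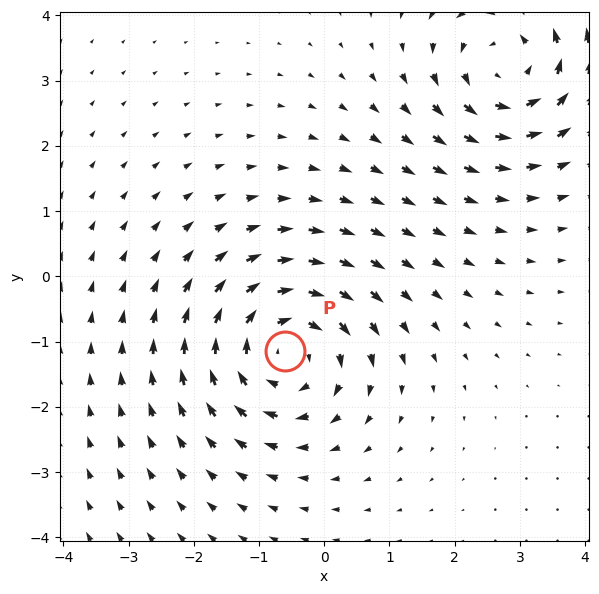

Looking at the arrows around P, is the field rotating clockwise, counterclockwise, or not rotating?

Near P at (-0.6, -1.1) the arrows circulate clockwise. The curl (z-component) there is about -4; negative curl means clockwise rotation.

clockwise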